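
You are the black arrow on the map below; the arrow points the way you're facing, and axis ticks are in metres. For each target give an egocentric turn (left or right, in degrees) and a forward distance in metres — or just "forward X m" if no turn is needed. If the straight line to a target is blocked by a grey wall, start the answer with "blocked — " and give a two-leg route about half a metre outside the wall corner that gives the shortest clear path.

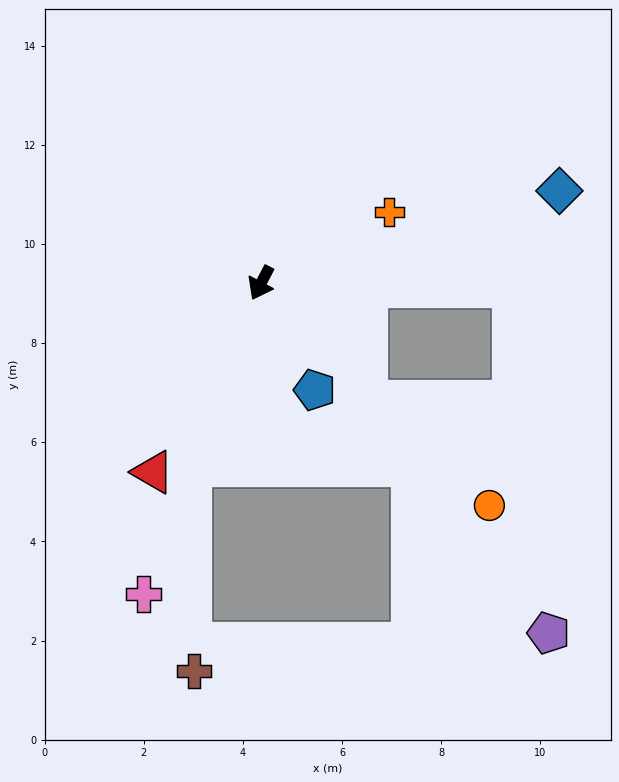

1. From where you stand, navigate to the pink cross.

turn left 7°, forward 6.7 m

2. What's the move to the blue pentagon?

turn left 54°, forward 2.4 m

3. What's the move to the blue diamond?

turn left 135°, forward 6.3 m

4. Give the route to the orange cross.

turn left 147°, forward 3.0 m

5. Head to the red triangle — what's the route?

turn right 2°, forward 4.4 m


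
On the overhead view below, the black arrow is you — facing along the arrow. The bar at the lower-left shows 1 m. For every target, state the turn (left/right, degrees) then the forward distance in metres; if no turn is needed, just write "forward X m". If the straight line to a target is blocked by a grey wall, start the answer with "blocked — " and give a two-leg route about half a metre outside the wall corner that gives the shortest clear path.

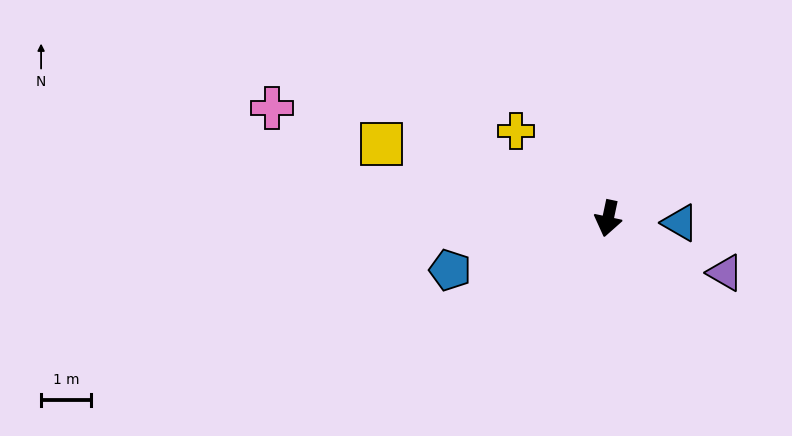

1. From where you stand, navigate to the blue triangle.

turn left 99°, forward 1.4 m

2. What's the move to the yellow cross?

turn right 121°, forward 2.5 m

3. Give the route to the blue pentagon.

turn right 60°, forward 3.3 m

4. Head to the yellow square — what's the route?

turn right 96°, forward 4.7 m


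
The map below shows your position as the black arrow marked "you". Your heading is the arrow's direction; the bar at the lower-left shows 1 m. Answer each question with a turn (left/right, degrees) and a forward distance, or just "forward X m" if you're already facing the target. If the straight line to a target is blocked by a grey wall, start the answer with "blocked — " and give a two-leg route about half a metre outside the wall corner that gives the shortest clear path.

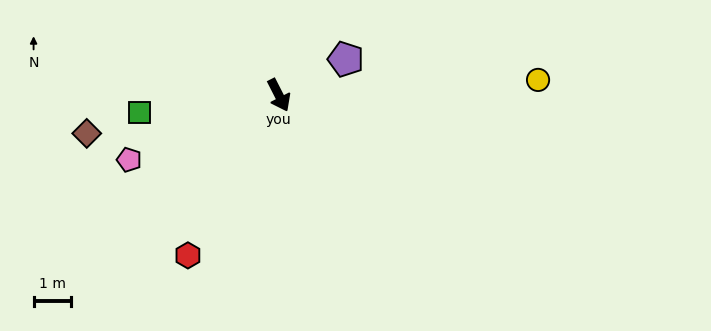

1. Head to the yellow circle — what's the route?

turn left 66°, forward 7.0 m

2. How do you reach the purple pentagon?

turn left 91°, forward 2.0 m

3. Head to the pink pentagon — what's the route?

turn right 94°, forward 4.4 m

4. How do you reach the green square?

turn right 110°, forward 3.8 m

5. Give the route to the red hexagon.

turn right 57°, forward 4.9 m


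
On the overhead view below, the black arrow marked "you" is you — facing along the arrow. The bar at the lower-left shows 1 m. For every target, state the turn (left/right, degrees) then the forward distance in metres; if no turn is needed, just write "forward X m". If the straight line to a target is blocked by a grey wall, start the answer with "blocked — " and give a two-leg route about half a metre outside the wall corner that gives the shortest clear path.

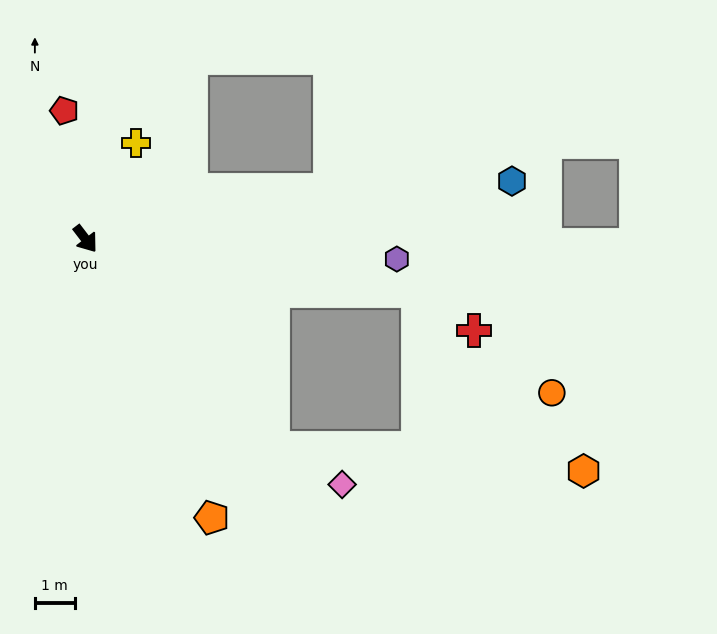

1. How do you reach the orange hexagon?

blocked — turn left 5°, forward 7.1 m, then turn left 43°, forward 7.8 m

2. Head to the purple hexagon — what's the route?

turn left 49°, forward 7.9 m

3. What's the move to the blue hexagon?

turn left 60°, forward 10.9 m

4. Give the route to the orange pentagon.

turn right 13°, forward 7.7 m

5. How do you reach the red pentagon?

turn left 152°, forward 3.3 m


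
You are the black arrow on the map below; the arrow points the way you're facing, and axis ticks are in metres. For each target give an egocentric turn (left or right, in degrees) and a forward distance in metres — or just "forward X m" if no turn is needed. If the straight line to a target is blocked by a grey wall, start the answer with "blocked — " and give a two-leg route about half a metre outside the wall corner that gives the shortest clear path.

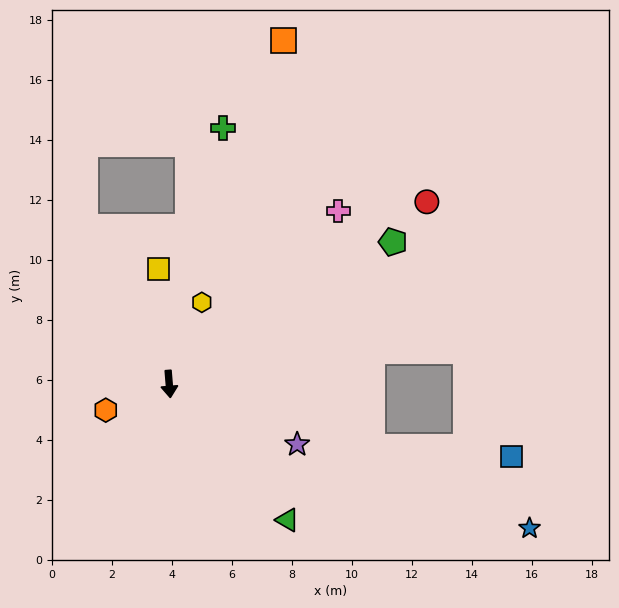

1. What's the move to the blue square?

blocked — turn left 68°, forward 7.1 m, then turn left 13°, forward 4.7 m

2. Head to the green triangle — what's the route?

turn left 36°, forward 6.0 m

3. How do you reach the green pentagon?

turn left 118°, forward 8.8 m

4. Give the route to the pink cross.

turn left 131°, forward 8.1 m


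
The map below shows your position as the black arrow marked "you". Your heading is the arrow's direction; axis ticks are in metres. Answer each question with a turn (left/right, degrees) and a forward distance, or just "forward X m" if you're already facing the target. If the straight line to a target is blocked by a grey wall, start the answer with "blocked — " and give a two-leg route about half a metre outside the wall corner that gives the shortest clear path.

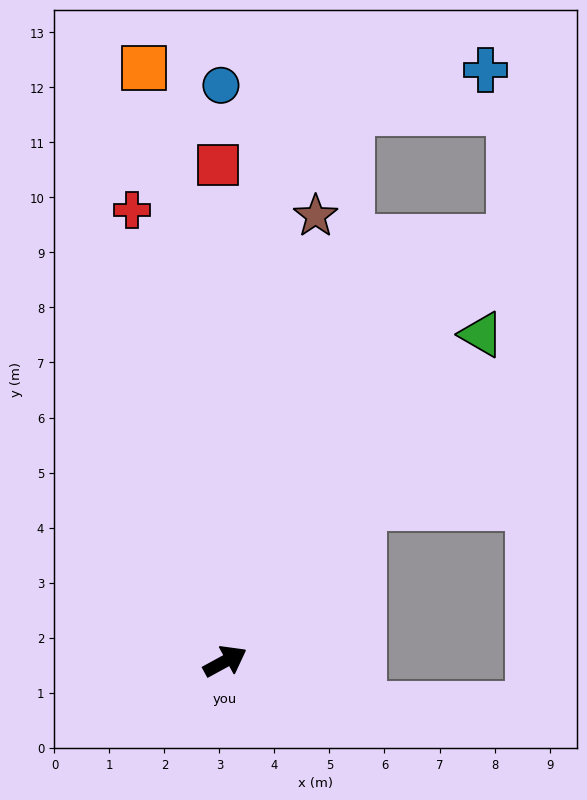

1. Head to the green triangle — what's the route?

turn left 23°, forward 7.6 m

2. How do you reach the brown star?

turn left 50°, forward 8.3 m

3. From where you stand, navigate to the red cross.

turn left 73°, forward 8.4 m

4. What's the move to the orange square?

turn left 69°, forward 10.9 m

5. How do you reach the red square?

turn left 62°, forward 9.0 m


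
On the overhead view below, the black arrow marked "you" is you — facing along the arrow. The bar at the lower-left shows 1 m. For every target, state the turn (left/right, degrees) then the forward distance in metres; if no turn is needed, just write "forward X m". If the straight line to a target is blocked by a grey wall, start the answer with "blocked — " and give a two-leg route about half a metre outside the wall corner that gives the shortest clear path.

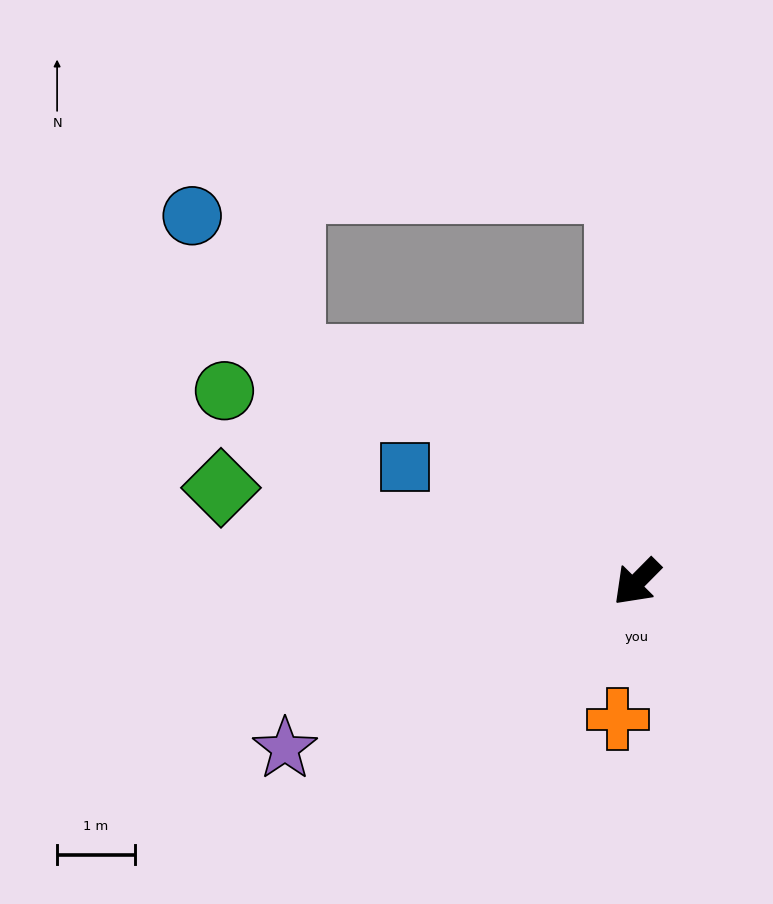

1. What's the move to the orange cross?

turn left 37°, forward 1.8 m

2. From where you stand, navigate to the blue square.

turn right 72°, forward 3.3 m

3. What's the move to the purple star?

turn right 20°, forward 5.0 m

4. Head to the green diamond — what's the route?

turn right 58°, forward 5.5 m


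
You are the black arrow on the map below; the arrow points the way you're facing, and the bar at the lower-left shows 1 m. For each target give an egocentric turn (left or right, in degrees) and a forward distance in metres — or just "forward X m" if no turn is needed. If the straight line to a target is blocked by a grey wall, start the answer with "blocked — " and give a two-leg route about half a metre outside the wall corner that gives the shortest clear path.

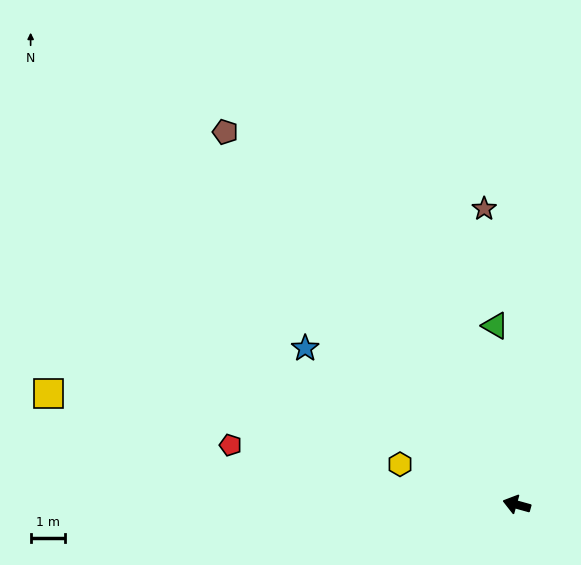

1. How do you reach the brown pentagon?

turn right 36°, forward 13.7 m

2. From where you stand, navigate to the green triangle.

turn right 68°, forward 5.2 m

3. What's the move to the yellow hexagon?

turn right 4°, forward 3.6 m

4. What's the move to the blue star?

turn right 21°, forward 7.6 m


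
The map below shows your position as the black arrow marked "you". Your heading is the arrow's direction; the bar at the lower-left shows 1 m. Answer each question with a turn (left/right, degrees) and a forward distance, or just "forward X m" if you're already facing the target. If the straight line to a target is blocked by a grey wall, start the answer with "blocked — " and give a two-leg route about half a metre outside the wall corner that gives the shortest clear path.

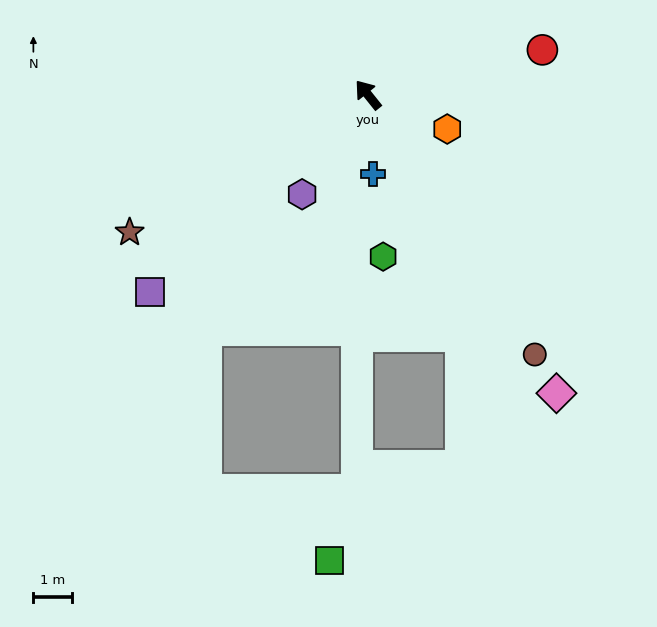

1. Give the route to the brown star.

turn left 81°, forward 7.2 m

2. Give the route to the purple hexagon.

turn left 108°, forward 3.1 m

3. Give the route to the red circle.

turn right 114°, forward 4.7 m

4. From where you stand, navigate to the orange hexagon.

turn right 152°, forward 2.3 m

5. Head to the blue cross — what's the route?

turn left 145°, forward 2.1 m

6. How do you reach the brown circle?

turn left 174°, forward 8.1 m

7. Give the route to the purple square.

turn left 93°, forward 7.7 m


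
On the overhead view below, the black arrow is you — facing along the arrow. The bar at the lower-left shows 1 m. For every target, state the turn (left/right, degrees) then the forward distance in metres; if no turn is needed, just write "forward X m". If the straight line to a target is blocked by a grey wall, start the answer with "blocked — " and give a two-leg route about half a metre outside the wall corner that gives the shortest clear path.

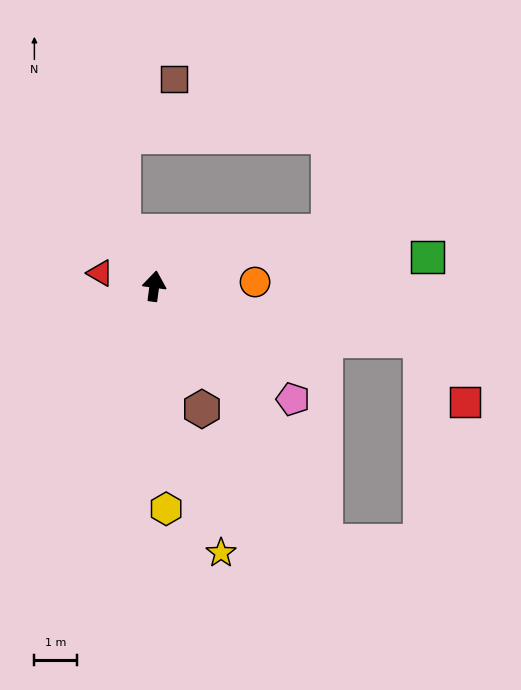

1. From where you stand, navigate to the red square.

blocked — turn right 94°, forward 6.4 m, then turn right 43°, forward 1.8 m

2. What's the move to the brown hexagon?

turn right 151°, forward 3.1 m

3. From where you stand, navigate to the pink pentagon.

turn right 122°, forward 4.2 m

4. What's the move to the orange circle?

turn right 80°, forward 2.4 m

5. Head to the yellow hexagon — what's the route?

turn right 169°, forward 5.3 m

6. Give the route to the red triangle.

turn left 84°, forward 1.3 m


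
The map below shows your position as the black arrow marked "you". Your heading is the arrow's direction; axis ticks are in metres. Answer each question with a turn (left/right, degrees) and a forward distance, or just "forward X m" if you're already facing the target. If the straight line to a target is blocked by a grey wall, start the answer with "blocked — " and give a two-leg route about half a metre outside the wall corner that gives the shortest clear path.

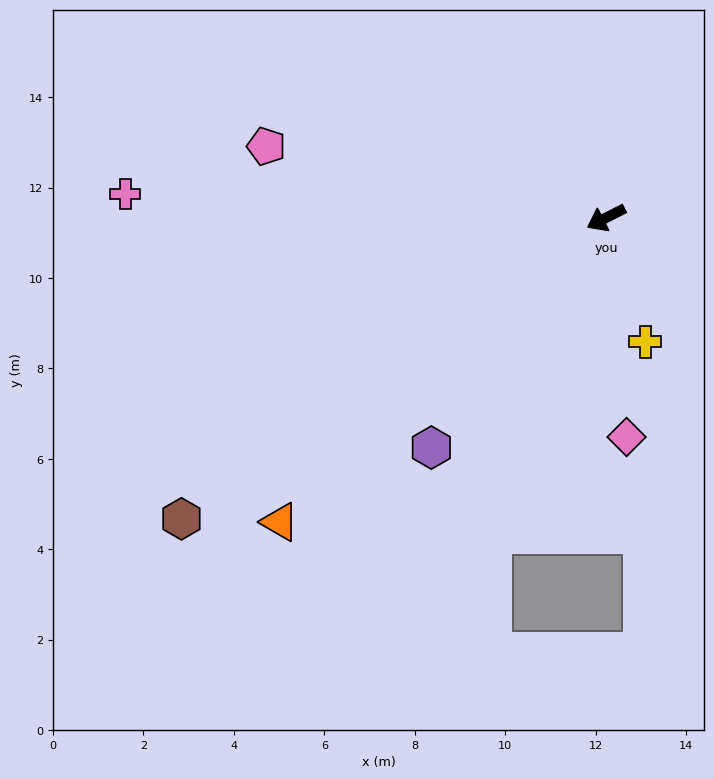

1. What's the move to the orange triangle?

turn left 16°, forward 9.9 m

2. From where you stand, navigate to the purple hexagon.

turn left 26°, forward 6.4 m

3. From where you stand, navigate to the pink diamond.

turn left 68°, forward 4.9 m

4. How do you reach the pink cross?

turn right 30°, forward 10.6 m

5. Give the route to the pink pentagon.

turn right 39°, forward 7.7 m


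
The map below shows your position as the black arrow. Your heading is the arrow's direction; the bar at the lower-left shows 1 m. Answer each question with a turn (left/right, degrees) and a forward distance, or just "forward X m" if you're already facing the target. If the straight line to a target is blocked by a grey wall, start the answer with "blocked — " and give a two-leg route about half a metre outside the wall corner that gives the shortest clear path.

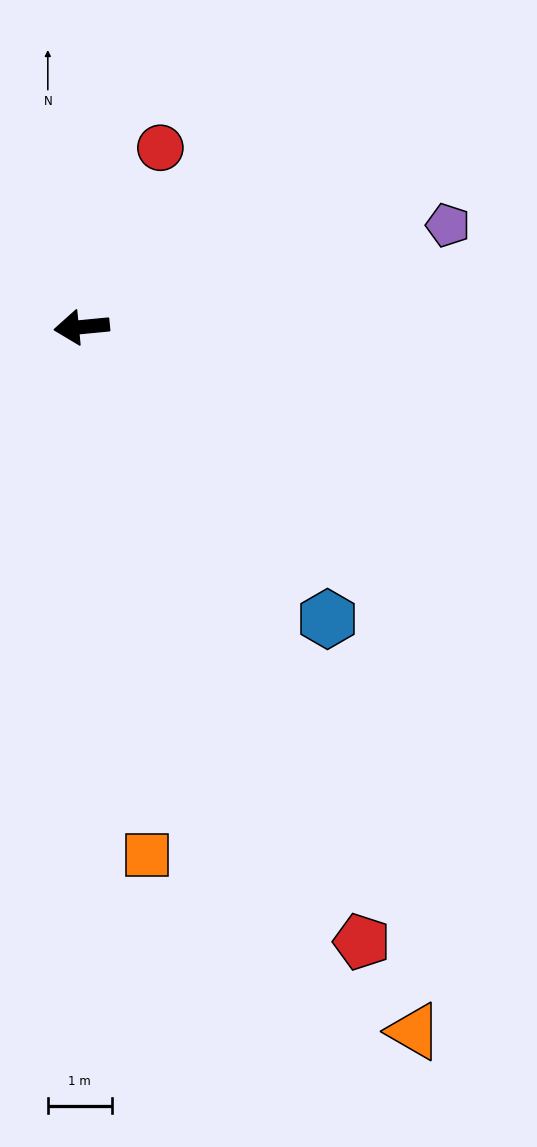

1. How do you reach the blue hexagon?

turn left 125°, forward 6.0 m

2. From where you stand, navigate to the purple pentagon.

turn right 170°, forward 5.9 m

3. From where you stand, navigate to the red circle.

turn right 119°, forward 3.1 m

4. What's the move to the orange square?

turn left 92°, forward 8.3 m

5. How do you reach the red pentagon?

turn left 109°, forward 10.5 m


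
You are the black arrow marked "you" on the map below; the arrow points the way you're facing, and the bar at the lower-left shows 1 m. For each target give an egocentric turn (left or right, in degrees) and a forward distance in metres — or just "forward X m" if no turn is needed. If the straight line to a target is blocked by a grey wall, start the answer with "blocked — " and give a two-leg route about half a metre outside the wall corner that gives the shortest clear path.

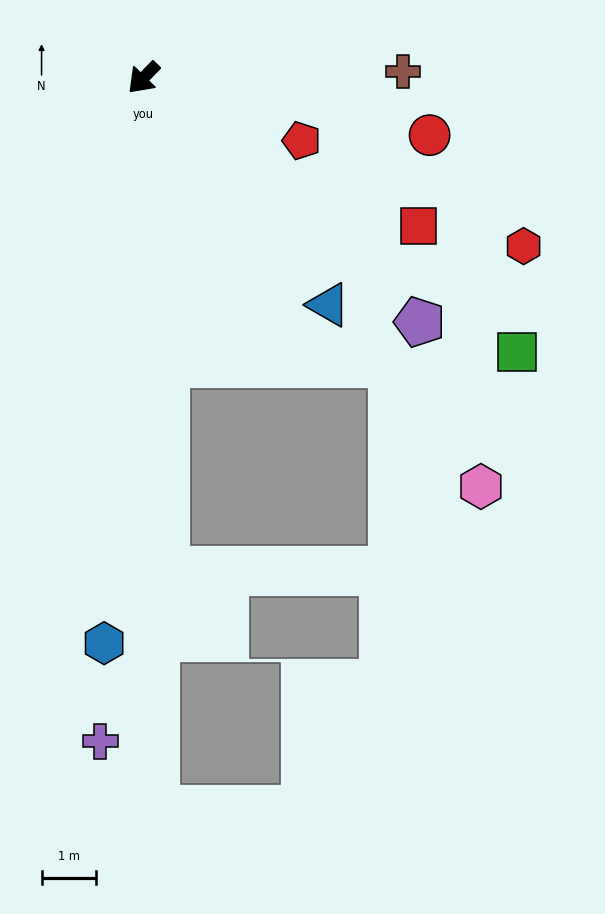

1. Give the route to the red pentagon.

turn left 113°, forward 3.2 m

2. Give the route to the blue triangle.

turn left 83°, forward 5.4 m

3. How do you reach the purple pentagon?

turn left 93°, forward 6.8 m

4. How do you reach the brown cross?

turn left 136°, forward 4.8 m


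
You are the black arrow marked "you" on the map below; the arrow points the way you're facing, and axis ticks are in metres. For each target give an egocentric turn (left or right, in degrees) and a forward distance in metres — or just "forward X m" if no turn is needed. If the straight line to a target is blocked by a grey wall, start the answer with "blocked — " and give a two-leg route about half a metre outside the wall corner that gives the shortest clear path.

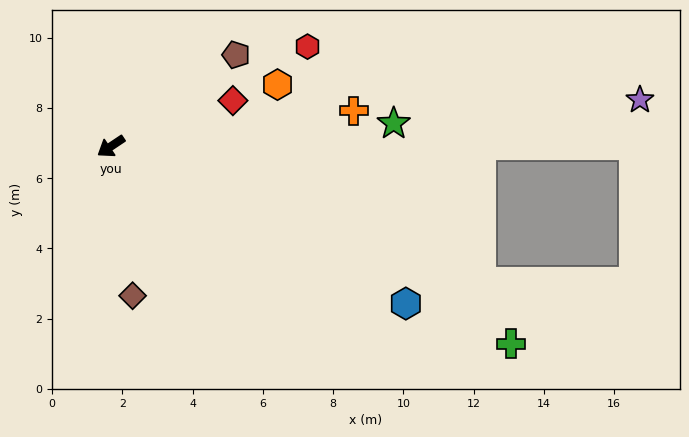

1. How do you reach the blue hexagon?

turn left 118°, forward 9.5 m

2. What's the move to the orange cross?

turn left 155°, forward 7.0 m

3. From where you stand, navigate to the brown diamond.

turn left 64°, forward 4.3 m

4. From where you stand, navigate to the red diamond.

turn left 167°, forward 3.7 m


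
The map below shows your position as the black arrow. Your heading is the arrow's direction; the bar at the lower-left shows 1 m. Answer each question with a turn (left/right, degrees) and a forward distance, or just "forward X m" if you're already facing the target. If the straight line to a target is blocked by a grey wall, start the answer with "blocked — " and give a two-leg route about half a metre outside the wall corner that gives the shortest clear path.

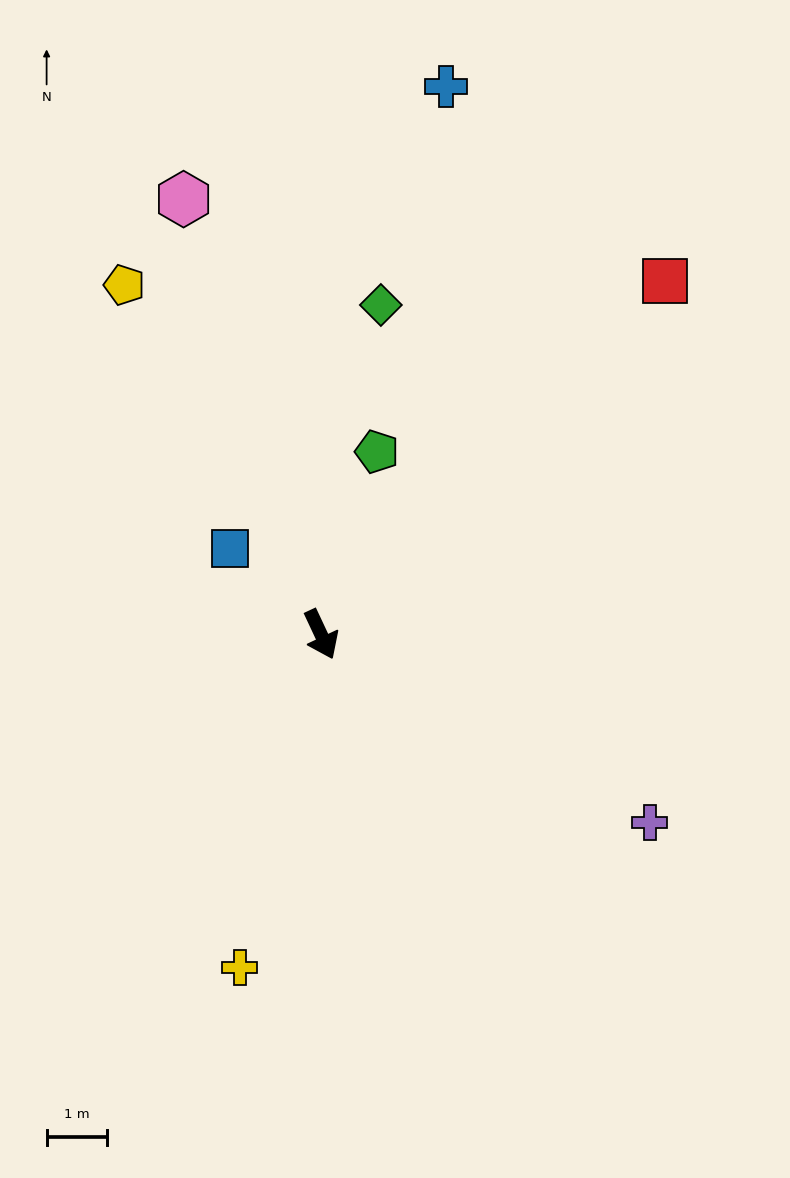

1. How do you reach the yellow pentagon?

turn right 176°, forward 6.7 m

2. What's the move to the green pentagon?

turn left 138°, forward 3.2 m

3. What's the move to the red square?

turn left 111°, forward 8.2 m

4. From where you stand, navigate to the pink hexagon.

turn left 172°, forward 7.6 m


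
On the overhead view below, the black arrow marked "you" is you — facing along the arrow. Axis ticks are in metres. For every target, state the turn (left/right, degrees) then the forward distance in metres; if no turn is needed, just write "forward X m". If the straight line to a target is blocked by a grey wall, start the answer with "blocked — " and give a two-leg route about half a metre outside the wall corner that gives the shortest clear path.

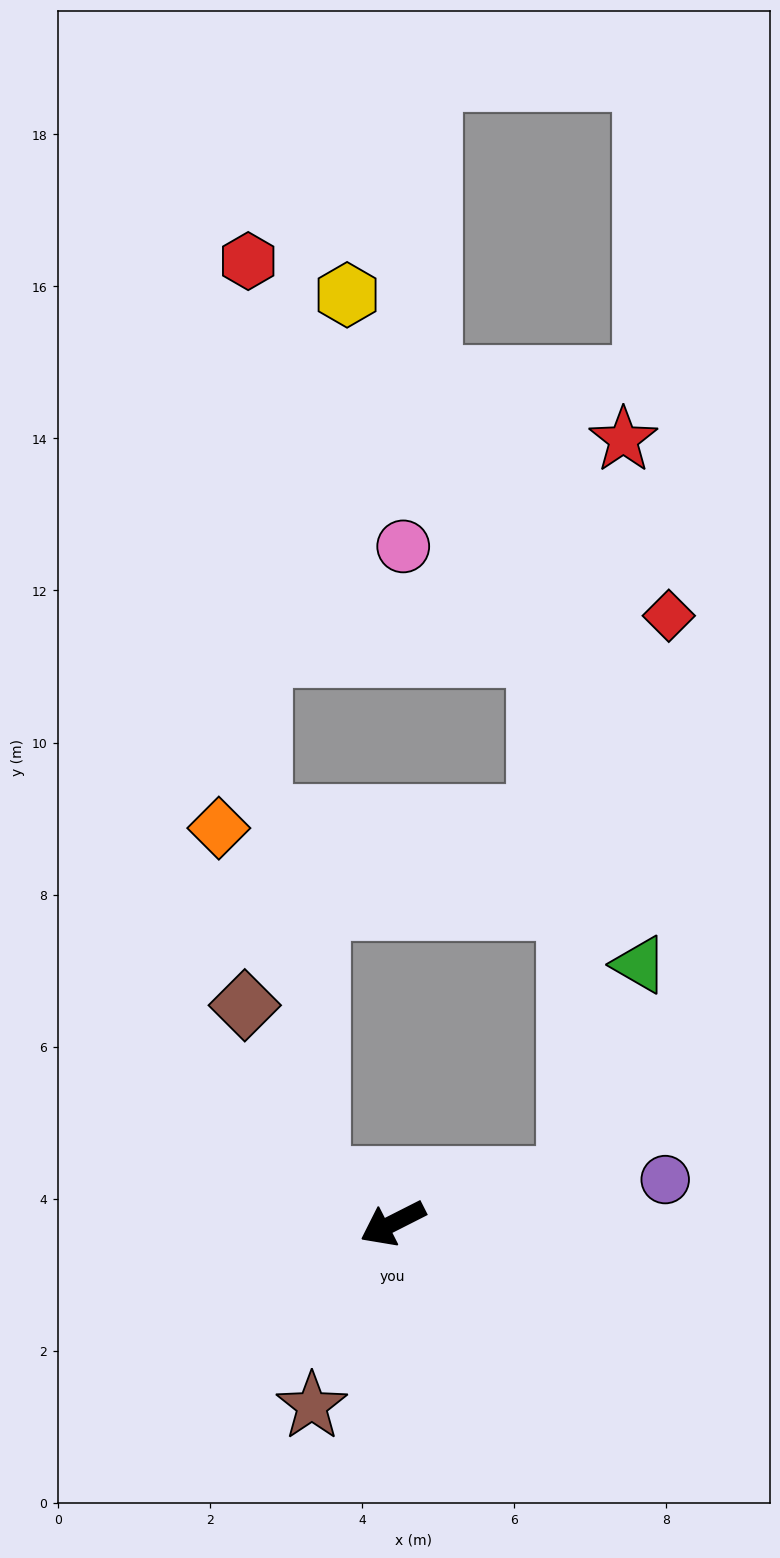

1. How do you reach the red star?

blocked — turn left 167°, forward 2.4 m, then turn left 72°, forward 9.7 m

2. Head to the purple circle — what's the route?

turn left 162°, forward 3.6 m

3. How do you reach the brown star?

turn left 39°, forward 2.6 m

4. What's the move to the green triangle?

blocked — turn left 167°, forward 2.4 m, then turn left 58°, forward 3.0 m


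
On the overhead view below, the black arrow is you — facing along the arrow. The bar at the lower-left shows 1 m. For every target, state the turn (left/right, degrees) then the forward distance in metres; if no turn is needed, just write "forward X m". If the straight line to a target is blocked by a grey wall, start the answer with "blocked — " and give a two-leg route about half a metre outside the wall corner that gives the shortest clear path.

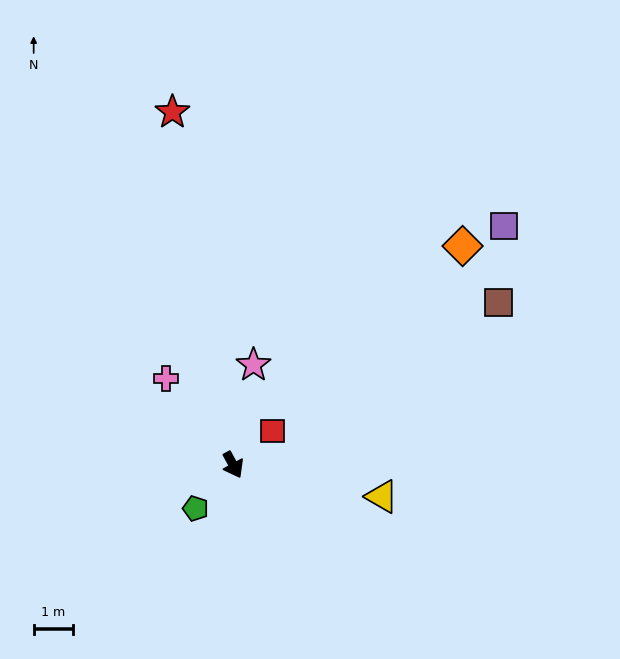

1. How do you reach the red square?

turn left 102°, forward 1.3 m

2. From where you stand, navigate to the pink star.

turn left 140°, forward 2.6 m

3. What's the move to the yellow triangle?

turn left 50°, forward 3.9 m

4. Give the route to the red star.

turn left 161°, forward 9.1 m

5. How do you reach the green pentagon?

turn right 69°, forward 1.5 m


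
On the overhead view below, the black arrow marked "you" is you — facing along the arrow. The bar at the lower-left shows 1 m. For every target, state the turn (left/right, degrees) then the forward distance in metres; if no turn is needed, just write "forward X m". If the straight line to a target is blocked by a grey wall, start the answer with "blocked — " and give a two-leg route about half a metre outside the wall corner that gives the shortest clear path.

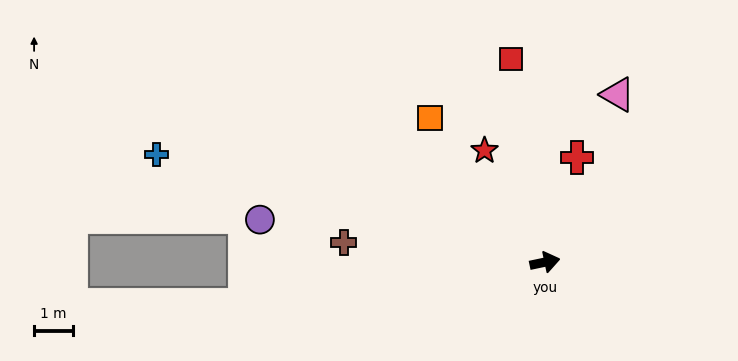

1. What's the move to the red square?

turn left 88°, forward 5.3 m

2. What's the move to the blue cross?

turn left 153°, forward 10.5 m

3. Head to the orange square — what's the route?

turn left 117°, forward 4.8 m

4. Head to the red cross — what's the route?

turn left 61°, forward 2.8 m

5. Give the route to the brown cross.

turn left 163°, forward 5.2 m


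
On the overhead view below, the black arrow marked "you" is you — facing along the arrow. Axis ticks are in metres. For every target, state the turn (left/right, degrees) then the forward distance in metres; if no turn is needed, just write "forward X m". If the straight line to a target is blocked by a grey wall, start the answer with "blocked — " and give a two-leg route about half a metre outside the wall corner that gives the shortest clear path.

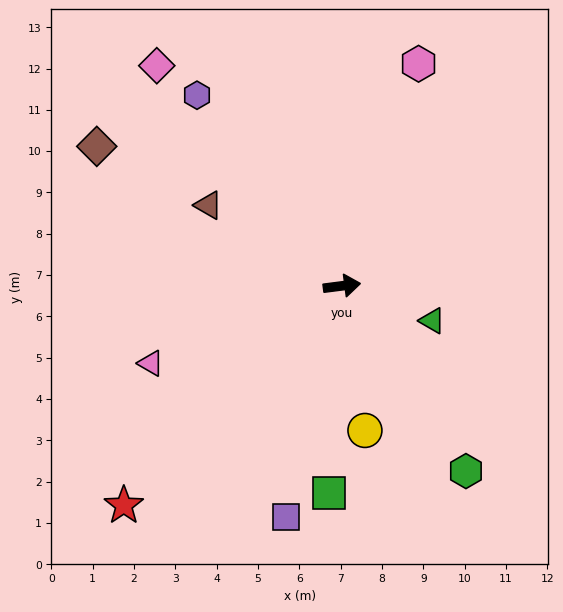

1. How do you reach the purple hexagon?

turn left 120°, forward 5.8 m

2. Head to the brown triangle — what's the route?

turn left 142°, forward 3.8 m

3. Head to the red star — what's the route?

turn right 142°, forward 7.5 m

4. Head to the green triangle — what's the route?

turn right 28°, forward 2.3 m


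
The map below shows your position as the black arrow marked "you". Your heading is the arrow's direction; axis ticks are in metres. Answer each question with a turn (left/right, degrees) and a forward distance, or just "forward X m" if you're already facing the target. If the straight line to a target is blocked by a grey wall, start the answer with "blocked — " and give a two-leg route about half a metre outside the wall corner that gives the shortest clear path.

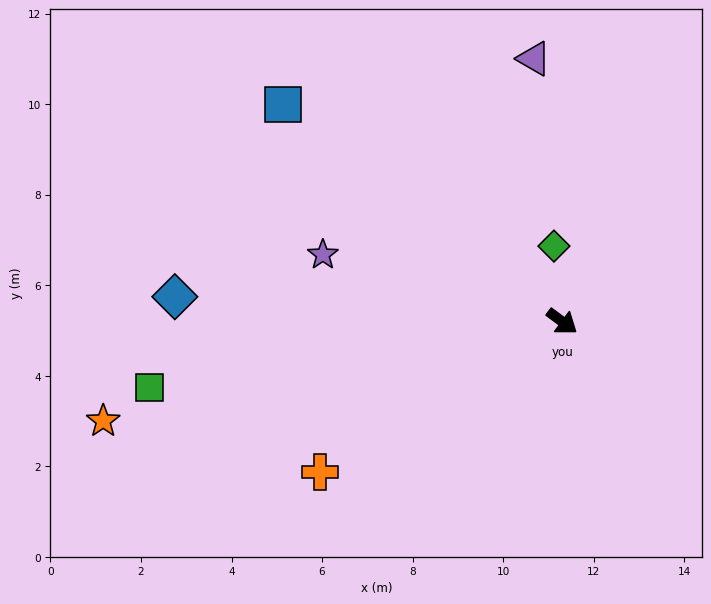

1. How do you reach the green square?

turn right 134°, forward 9.2 m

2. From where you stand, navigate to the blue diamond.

turn right 147°, forward 8.6 m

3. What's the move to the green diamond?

turn left 133°, forward 1.7 m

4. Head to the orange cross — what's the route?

turn right 112°, forward 6.3 m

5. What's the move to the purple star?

turn right 159°, forward 5.5 m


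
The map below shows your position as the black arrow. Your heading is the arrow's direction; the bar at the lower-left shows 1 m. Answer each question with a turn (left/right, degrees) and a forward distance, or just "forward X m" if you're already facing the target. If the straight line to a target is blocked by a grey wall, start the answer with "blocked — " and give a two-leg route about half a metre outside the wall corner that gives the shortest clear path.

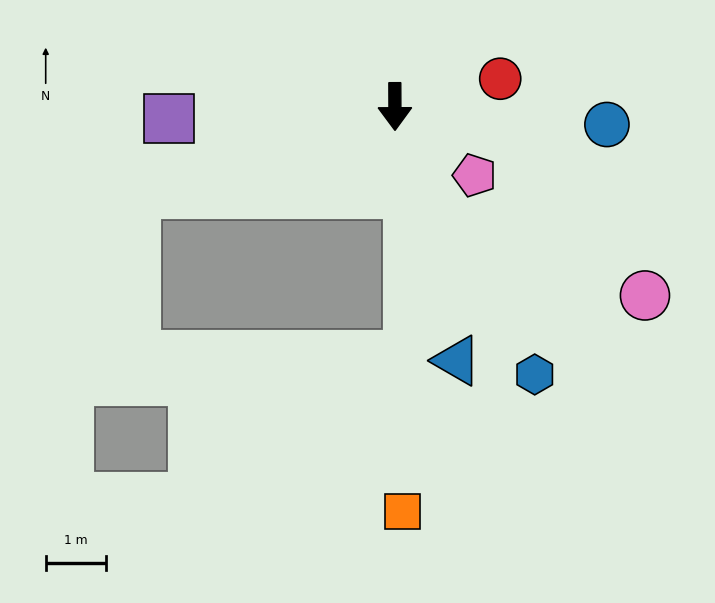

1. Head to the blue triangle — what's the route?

turn left 13°, forward 4.4 m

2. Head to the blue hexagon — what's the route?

turn left 27°, forward 5.0 m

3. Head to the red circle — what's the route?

turn left 105°, forward 1.8 m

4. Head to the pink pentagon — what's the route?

turn left 49°, forward 1.8 m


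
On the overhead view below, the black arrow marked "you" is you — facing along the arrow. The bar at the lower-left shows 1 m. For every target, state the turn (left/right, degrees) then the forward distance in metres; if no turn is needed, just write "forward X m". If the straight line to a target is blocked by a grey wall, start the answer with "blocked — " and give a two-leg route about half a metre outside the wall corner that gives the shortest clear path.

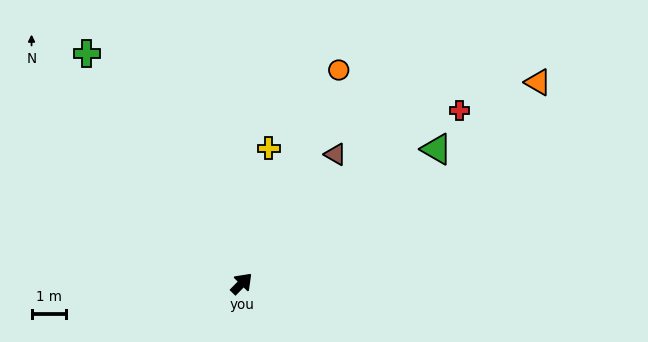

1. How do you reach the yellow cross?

turn left 33°, forward 4.0 m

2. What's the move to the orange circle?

turn left 20°, forward 6.8 m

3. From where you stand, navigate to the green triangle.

turn right 11°, forward 6.9 m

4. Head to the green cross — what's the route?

turn left 78°, forward 8.0 m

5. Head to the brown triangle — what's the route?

turn left 8°, forward 4.6 m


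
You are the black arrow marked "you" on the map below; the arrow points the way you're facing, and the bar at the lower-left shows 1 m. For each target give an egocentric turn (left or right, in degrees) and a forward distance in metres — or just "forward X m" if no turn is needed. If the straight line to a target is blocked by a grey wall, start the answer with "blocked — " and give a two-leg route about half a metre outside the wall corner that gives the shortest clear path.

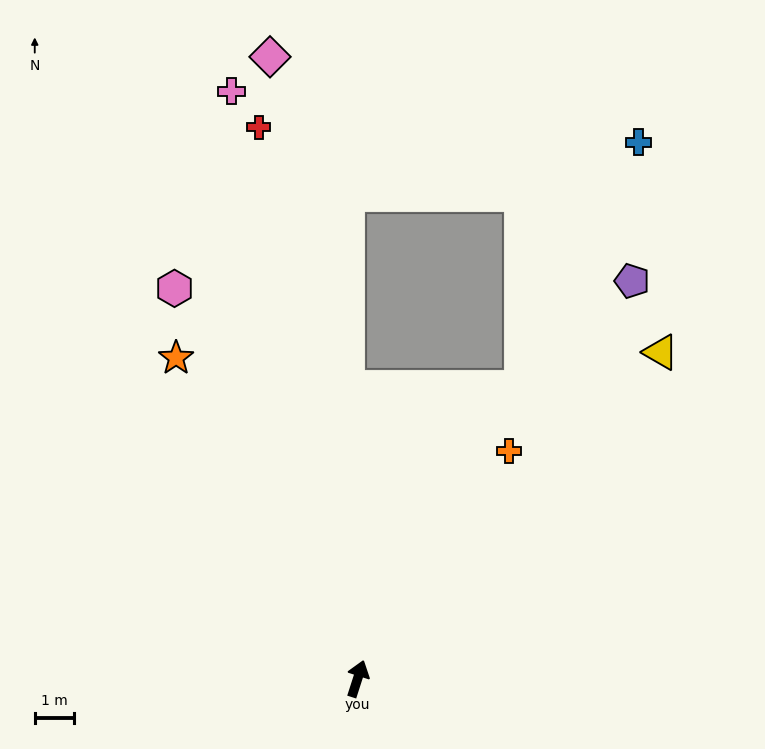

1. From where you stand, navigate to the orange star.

turn left 47°, forward 9.3 m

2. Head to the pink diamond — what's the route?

turn left 26°, forward 15.9 m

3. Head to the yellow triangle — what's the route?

turn right 25°, forward 11.3 m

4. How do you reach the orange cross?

turn right 16°, forward 6.9 m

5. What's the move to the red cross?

turn left 28°, forward 14.2 m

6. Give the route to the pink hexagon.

turn left 43°, forward 10.9 m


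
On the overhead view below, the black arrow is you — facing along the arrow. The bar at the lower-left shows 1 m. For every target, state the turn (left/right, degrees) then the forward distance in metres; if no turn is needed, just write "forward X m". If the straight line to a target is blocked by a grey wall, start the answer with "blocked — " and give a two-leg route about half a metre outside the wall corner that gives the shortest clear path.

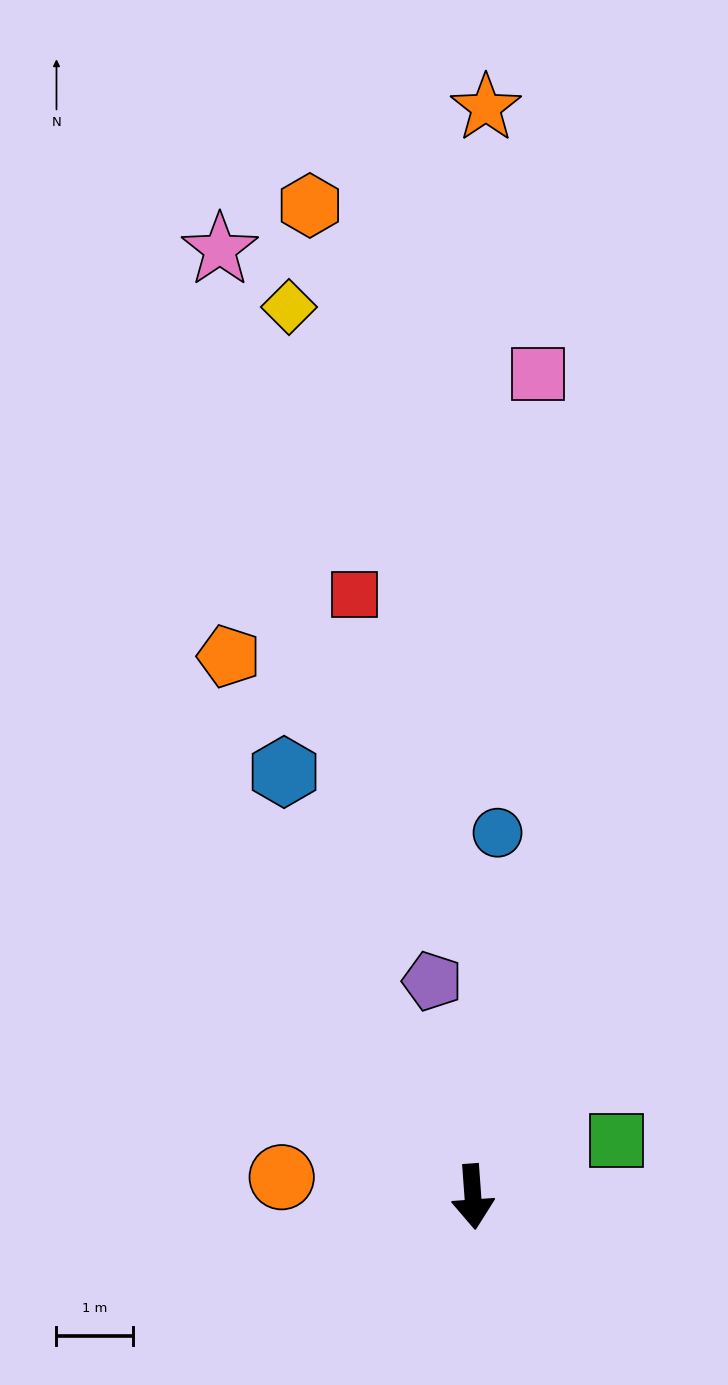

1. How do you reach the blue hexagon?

turn right 160°, forward 6.1 m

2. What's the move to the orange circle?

turn right 100°, forward 2.5 m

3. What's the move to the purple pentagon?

turn right 173°, forward 2.9 m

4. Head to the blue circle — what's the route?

turn left 172°, forward 4.8 m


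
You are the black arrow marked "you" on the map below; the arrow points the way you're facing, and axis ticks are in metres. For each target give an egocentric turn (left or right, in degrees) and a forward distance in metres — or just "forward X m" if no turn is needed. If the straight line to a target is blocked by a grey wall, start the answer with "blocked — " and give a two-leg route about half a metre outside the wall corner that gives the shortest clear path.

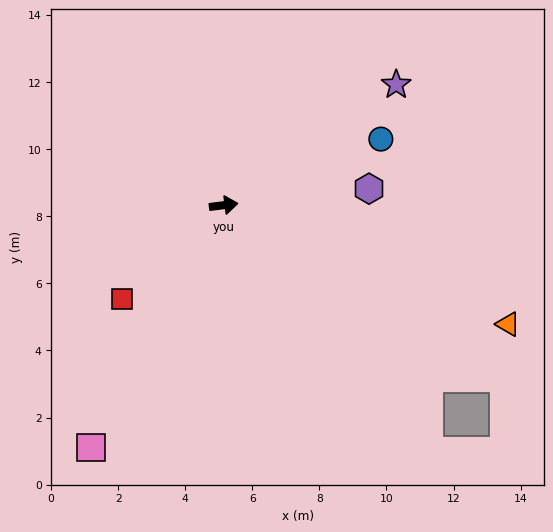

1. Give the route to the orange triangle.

turn right 30°, forward 9.2 m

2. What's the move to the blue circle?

turn left 16°, forward 5.1 m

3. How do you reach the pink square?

turn right 126°, forward 8.2 m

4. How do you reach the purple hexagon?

forward 4.4 m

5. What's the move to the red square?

turn right 145°, forward 4.1 m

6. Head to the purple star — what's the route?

turn left 28°, forward 6.3 m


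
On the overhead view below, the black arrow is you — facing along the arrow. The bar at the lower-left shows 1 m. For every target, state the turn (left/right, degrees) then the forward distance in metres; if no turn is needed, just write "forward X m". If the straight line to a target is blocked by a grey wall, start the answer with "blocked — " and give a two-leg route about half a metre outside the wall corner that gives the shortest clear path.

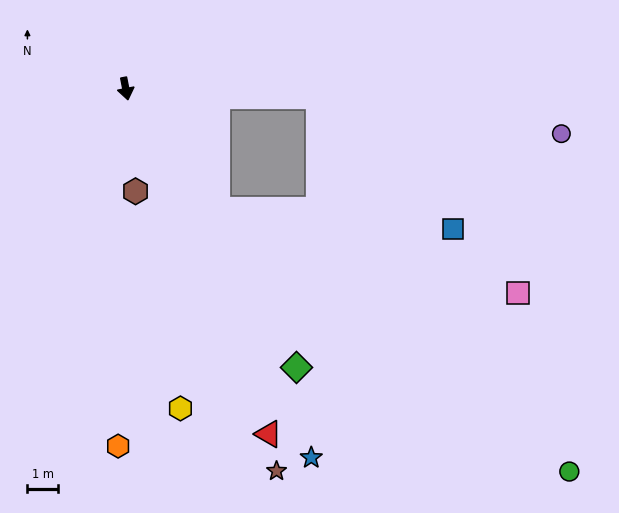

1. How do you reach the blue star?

turn left 16°, forward 13.6 m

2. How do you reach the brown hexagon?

turn right 6°, forward 3.4 m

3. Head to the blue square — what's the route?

blocked — turn left 77°, forward 6.3 m, then turn right 42°, forward 6.2 m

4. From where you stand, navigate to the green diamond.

turn left 21°, forward 10.8 m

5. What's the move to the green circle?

blocked — turn left 26°, forward 5.0 m, then turn left 16°, forward 14.5 m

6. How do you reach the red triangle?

turn left 11°, forward 12.3 m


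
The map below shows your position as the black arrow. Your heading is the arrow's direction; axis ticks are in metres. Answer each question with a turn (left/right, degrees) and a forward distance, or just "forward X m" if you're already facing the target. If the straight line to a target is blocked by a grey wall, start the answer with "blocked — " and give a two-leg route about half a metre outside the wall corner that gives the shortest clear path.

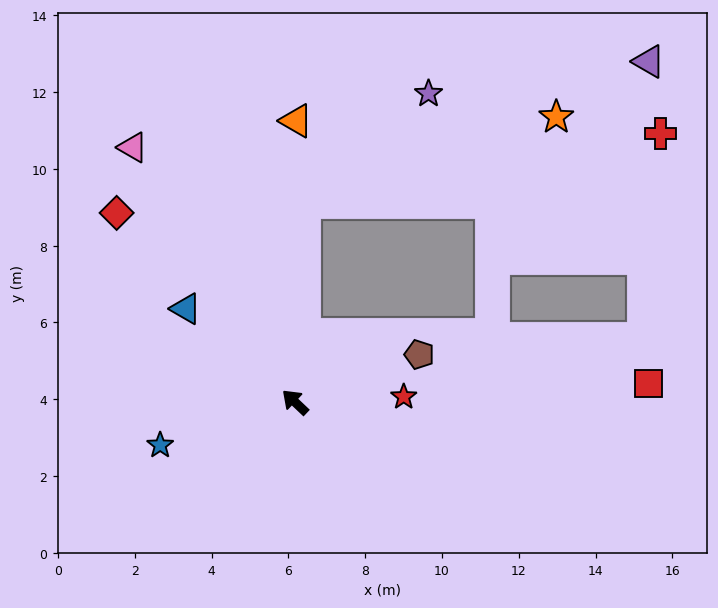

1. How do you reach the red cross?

blocked — turn right 49°, forward 5.2 m, then turn right 76°, forward 9.4 m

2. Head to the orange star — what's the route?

blocked — turn right 49°, forward 5.2 m, then turn right 69°, forward 6.9 m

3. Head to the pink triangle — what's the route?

turn right 14°, forward 7.9 m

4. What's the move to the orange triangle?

turn right 47°, forward 7.3 m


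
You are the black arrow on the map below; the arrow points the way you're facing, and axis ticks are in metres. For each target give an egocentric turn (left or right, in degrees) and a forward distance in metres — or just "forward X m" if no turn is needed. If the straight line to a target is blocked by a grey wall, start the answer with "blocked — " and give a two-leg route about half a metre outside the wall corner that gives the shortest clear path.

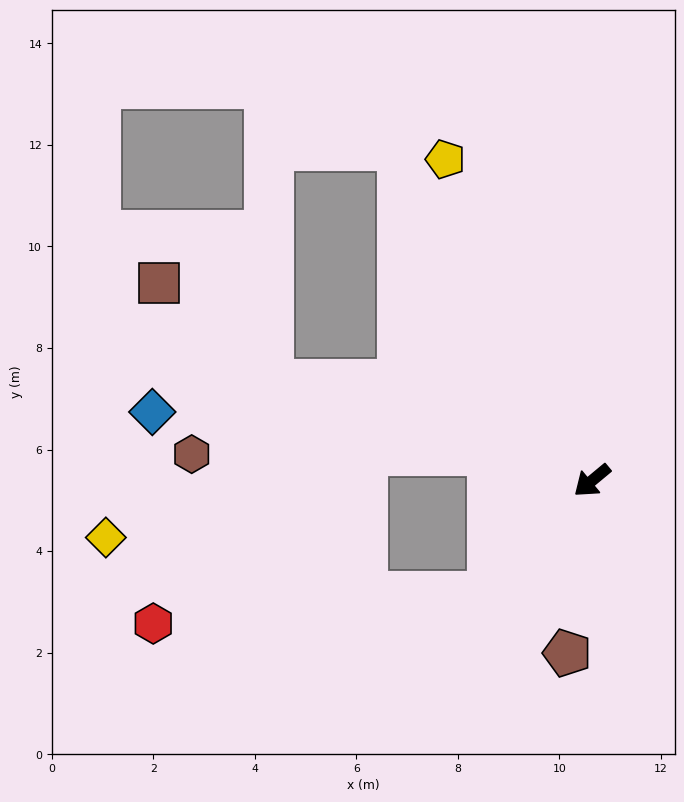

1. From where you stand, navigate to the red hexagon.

blocked — turn left 8°, forward 3.0 m, then turn right 43°, forward 6.6 m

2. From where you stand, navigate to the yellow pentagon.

turn right 105°, forward 7.0 m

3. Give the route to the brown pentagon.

turn left 42°, forward 3.4 m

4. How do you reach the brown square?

blocked — turn right 57°, forward 6.6 m, then turn right 23°, forward 2.9 m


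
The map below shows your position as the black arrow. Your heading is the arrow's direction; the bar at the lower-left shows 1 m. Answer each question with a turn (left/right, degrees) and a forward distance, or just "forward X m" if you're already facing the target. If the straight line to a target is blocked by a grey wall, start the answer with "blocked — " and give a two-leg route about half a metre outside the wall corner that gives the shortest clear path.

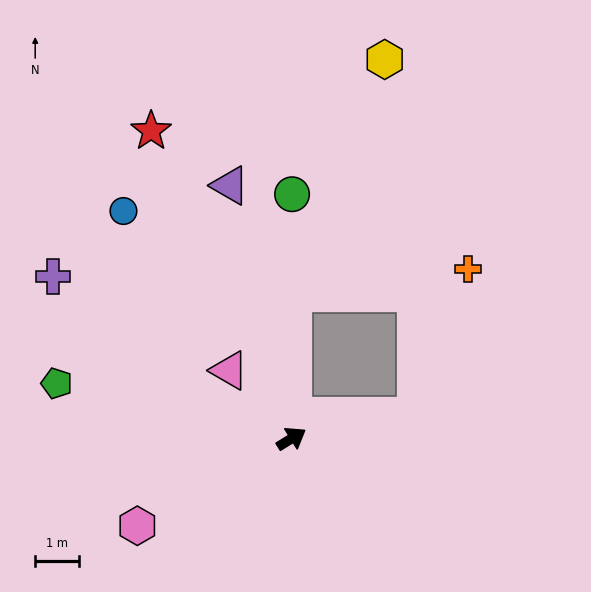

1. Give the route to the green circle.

turn left 58°, forward 5.6 m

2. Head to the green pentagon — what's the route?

turn left 135°, forward 5.6 m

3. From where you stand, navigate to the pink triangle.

turn left 101°, forward 2.1 m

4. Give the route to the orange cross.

blocked — turn right 21°, forward 2.9 m, then turn left 59°, forward 3.6 m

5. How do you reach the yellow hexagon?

blocked — turn left 57°, forward 3.3 m, then turn right 20°, forward 5.8 m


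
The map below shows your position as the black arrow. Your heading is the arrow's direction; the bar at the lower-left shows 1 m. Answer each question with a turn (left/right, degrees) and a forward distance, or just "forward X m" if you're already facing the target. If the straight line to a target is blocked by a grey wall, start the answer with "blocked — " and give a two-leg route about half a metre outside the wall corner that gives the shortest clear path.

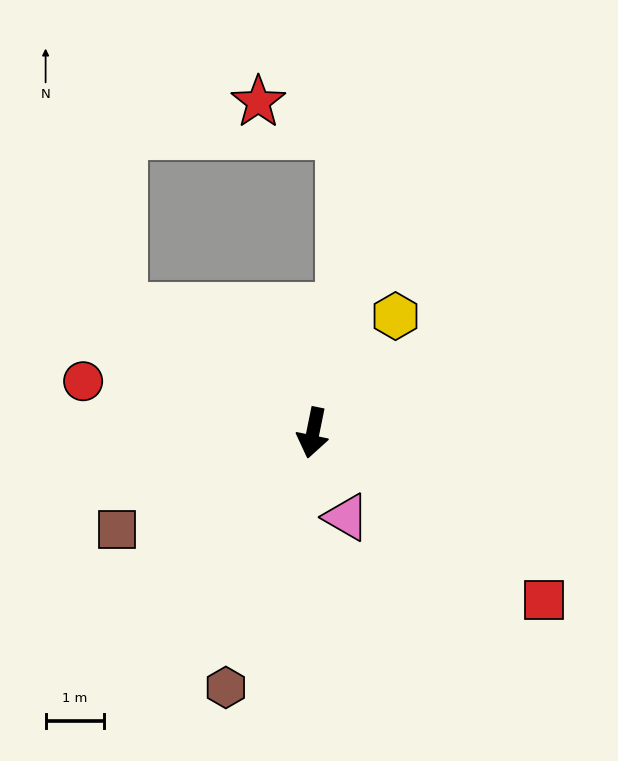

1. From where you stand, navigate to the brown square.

turn right 52°, forward 3.7 m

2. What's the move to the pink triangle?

turn left 33°, forward 1.5 m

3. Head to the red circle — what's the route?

turn right 91°, forward 4.0 m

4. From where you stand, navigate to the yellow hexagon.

turn left 156°, forward 2.4 m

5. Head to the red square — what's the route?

turn left 66°, forward 4.9 m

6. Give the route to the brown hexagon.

turn right 7°, forward 4.6 m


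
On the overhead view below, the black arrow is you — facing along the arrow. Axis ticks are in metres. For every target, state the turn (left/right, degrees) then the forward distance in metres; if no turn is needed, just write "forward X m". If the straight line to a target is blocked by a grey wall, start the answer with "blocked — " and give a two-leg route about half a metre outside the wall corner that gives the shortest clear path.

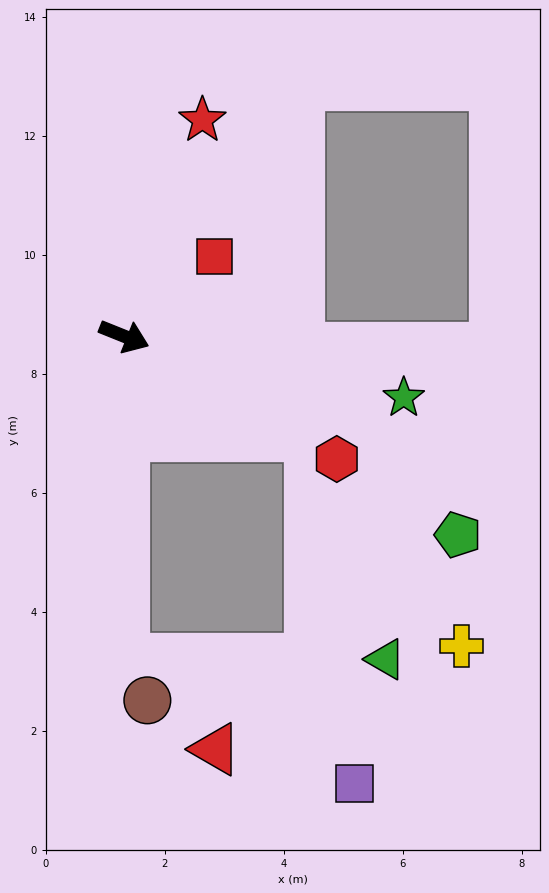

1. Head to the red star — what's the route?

turn left 92°, forward 3.9 m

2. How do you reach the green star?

turn left 9°, forward 4.8 m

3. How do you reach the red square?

turn left 63°, forward 2.0 m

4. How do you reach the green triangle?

blocked — turn right 68°, forward 5.4 m, then turn left 90°, forward 4.4 m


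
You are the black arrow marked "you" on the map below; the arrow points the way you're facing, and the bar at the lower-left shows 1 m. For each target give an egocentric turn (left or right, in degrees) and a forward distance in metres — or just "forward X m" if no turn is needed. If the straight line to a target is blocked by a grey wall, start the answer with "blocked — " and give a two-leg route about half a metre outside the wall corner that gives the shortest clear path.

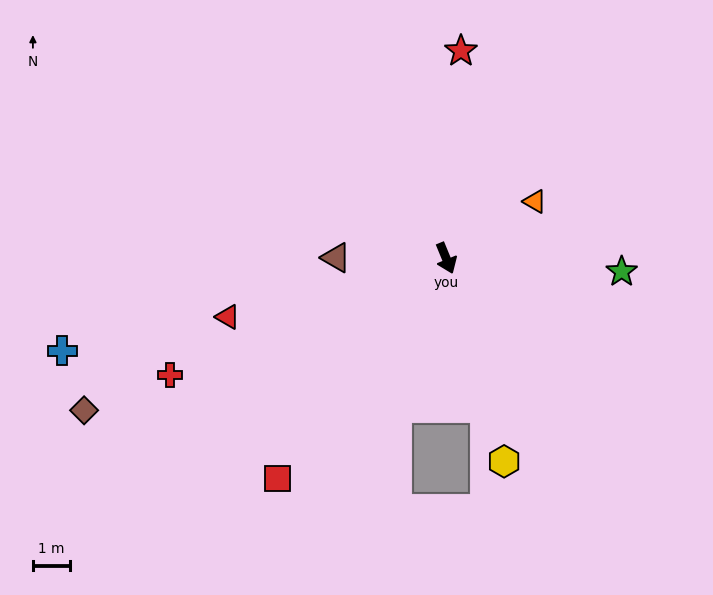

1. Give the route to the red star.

turn left 154°, forward 5.7 m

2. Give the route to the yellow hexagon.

turn right 6°, forward 5.8 m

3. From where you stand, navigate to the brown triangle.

turn right 113°, forward 3.0 m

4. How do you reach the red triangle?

turn right 97°, forward 6.2 m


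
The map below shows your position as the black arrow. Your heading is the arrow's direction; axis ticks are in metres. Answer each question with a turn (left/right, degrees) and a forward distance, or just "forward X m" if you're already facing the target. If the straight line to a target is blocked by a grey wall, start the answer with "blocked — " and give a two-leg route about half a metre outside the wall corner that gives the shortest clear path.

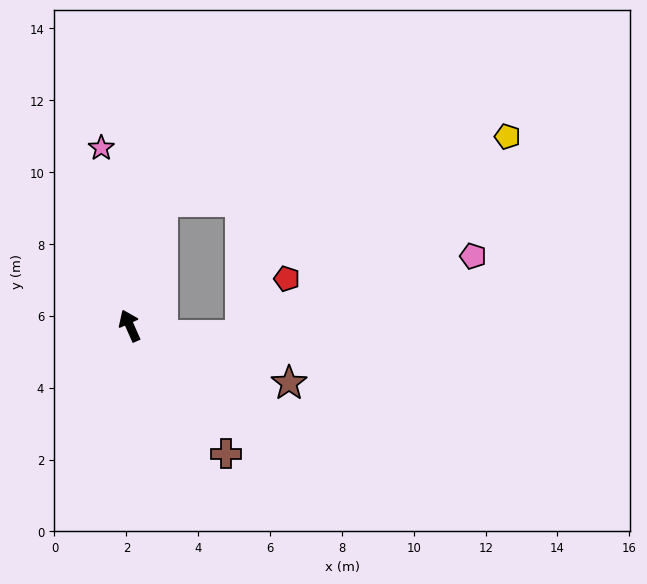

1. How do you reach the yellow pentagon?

blocked — turn right 39°, forward 3.6 m, then turn right 64°, forward 9.8 m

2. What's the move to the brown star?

turn right 134°, forward 4.7 m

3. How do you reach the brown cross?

turn right 167°, forward 4.5 m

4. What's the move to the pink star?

turn right 15°, forward 5.0 m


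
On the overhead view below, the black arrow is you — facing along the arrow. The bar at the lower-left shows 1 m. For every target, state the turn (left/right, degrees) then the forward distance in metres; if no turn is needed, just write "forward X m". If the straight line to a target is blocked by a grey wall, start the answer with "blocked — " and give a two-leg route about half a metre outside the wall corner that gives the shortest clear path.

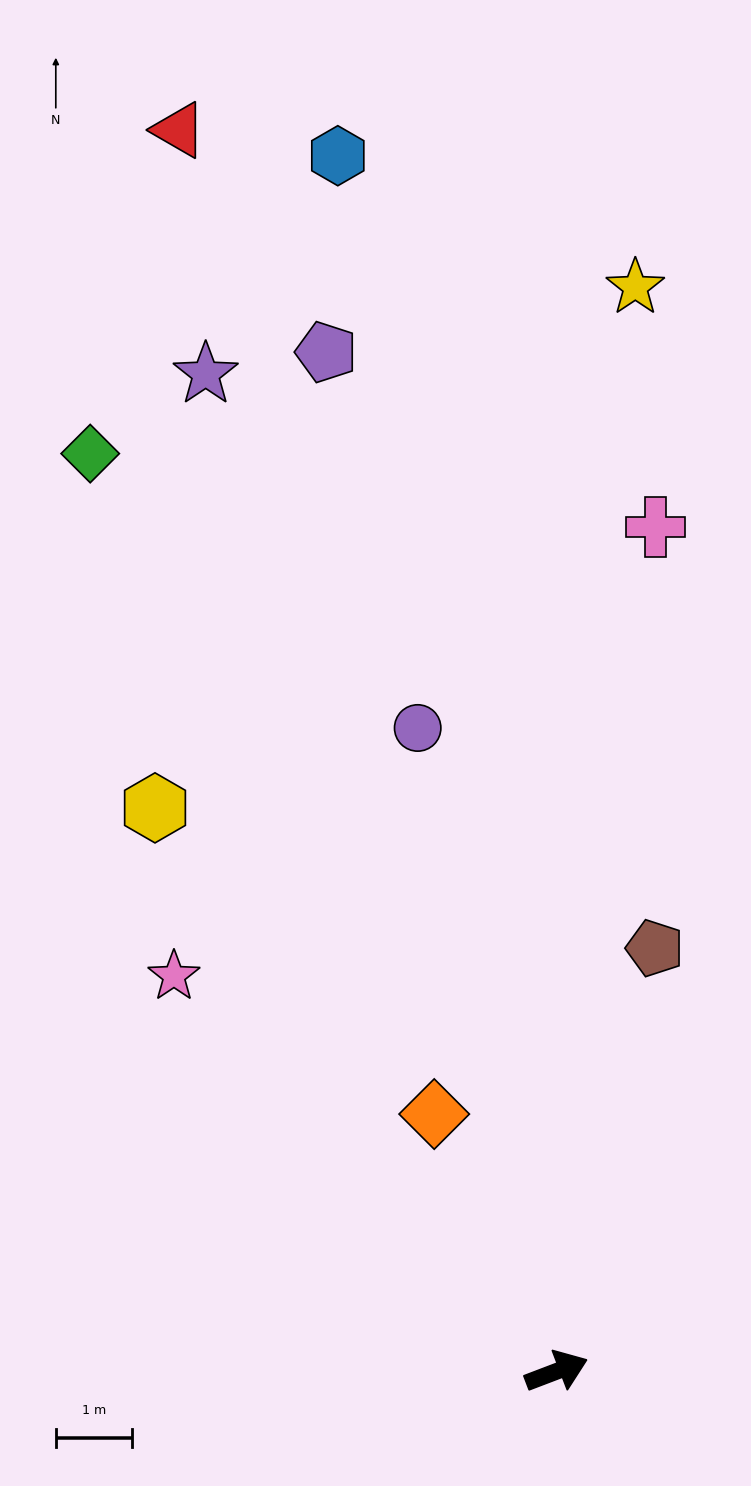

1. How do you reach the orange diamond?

turn left 95°, forward 3.7 m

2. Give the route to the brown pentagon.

turn left 56°, forward 5.7 m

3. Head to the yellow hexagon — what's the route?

turn left 105°, forward 9.1 m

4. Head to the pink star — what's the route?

turn left 113°, forward 7.2 m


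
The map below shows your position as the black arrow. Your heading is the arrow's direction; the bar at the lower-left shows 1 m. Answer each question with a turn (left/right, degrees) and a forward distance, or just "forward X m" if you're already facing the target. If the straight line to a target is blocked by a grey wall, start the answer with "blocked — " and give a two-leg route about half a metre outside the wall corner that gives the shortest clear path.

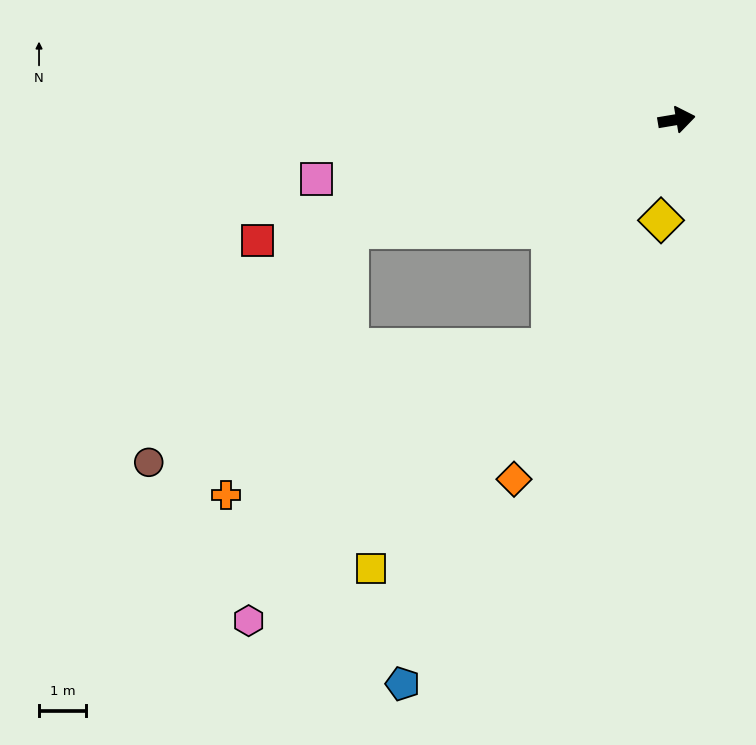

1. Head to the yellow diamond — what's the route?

turn right 108°, forward 2.1 m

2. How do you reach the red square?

turn right 173°, forward 9.2 m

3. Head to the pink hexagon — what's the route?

blocked — turn right 128°, forward 5.5 m, then turn right 20°, forward 8.6 m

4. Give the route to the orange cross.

blocked — turn right 128°, forward 5.5 m, then turn right 37°, forward 7.5 m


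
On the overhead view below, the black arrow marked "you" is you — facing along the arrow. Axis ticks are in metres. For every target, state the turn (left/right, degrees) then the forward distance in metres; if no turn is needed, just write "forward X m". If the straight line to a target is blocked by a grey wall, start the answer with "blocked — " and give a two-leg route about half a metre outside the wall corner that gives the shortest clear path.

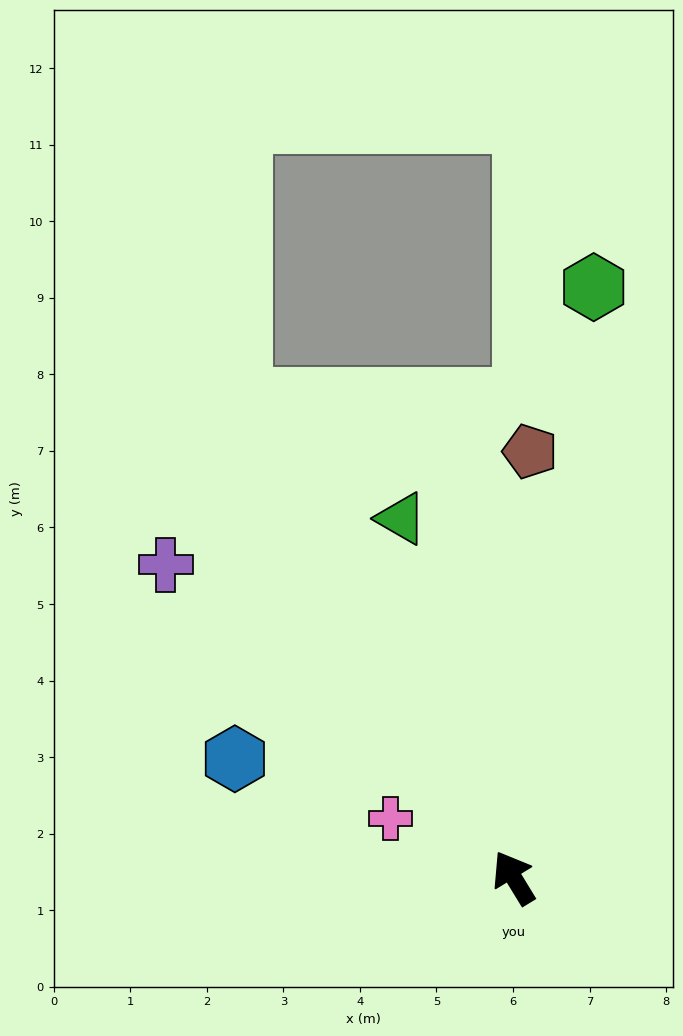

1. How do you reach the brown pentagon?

turn right 34°, forward 5.6 m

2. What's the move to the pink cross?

turn left 33°, forward 1.8 m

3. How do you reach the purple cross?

turn left 17°, forward 6.1 m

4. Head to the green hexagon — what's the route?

turn right 39°, forward 7.8 m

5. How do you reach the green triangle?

turn right 14°, forward 4.9 m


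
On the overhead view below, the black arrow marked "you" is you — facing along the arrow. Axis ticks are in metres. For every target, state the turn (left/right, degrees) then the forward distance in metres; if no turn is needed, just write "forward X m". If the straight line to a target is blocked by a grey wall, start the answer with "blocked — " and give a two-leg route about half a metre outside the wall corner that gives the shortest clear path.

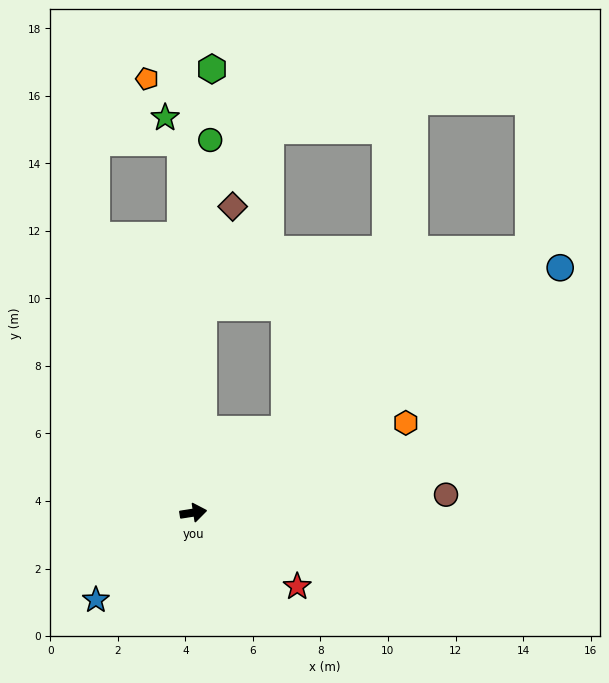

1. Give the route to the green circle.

turn left 79°, forward 11.0 m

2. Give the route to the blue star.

turn right 147°, forward 3.9 m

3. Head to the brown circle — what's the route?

turn right 5°, forward 7.5 m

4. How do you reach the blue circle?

turn left 25°, forward 13.1 m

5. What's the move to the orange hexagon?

turn left 14°, forward 6.8 m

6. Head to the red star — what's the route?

turn right 44°, forward 3.8 m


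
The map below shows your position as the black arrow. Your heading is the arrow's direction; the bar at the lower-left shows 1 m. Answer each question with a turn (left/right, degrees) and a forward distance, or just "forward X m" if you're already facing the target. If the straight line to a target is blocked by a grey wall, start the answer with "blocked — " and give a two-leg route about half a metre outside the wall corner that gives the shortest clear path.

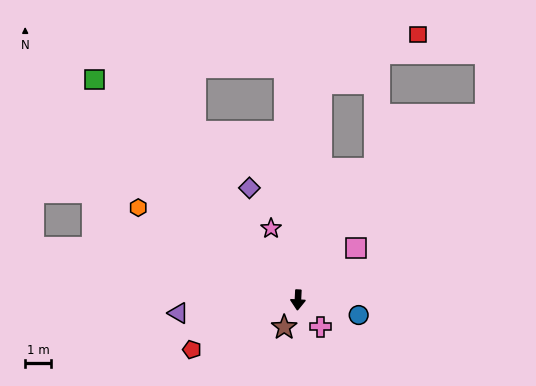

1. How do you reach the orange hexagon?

turn right 117°, forward 7.0 m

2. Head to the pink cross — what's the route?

turn left 43°, forward 1.3 m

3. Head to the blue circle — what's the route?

turn left 79°, forward 2.4 m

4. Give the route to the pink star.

turn right 157°, forward 2.9 m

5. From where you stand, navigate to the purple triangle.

turn right 81°, forward 4.6 m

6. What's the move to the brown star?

turn right 24°, forward 1.2 m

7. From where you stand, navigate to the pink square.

turn left 134°, forward 3.0 m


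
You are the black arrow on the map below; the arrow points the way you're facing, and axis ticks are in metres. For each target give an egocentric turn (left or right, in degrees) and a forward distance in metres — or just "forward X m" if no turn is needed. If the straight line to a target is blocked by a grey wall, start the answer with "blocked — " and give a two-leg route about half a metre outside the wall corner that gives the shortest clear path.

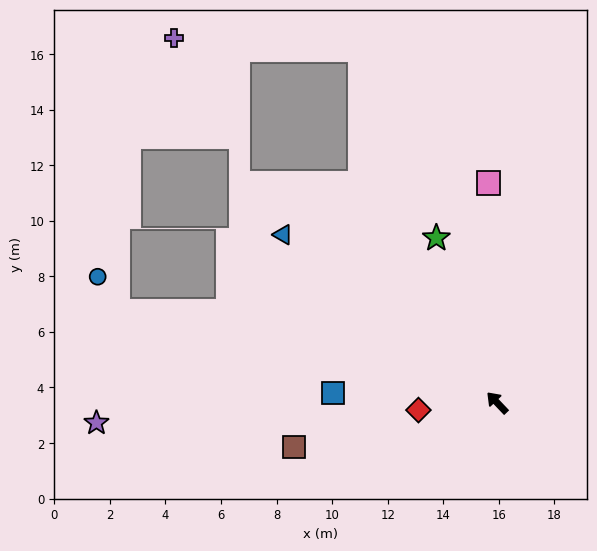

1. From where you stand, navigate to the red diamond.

turn left 52°, forward 2.8 m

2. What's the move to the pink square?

turn right 41°, forward 7.9 m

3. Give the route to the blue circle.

blocked — turn left 33°, forward 14.0 m, then turn right 45°, forward 1.4 m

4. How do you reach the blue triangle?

turn left 8°, forward 9.8 m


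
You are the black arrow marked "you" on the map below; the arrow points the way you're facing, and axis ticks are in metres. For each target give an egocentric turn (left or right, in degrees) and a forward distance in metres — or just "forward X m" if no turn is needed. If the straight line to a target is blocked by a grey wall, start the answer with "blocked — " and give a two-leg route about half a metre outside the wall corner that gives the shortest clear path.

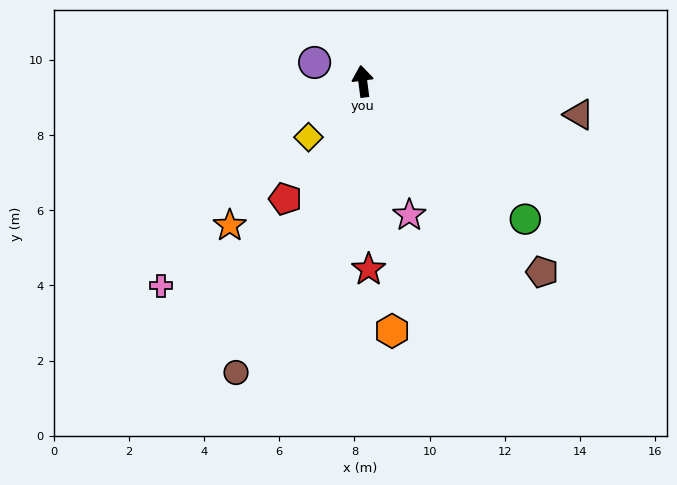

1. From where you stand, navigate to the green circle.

turn right 138°, forward 5.7 m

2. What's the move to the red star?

turn left 174°, forward 5.0 m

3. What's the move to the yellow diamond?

turn left 128°, forward 2.1 m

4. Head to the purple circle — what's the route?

turn left 61°, forward 1.4 m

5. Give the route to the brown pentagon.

turn right 144°, forward 7.0 m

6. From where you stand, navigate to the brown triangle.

turn right 106°, forward 5.8 m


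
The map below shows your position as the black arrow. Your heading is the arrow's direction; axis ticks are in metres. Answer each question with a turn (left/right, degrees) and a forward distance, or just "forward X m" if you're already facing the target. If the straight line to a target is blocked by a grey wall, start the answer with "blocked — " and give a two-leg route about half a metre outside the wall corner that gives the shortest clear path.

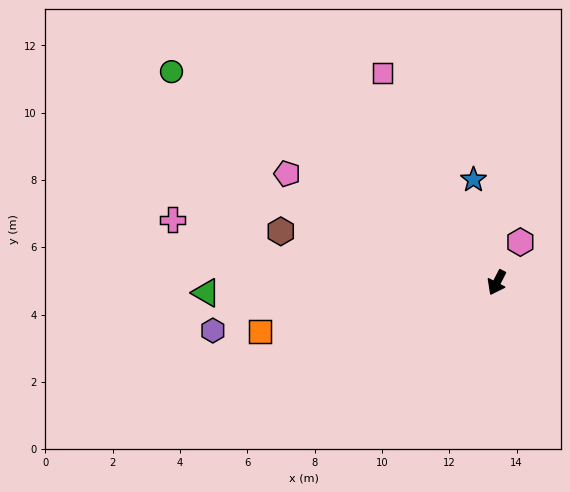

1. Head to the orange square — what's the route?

turn right 51°, forward 7.2 m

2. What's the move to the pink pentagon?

turn right 90°, forward 7.0 m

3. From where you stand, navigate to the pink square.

turn right 124°, forward 7.1 m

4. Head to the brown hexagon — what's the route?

turn right 76°, forward 6.6 m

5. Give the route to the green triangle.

turn right 61°, forward 8.6 m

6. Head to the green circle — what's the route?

turn right 96°, forward 11.5 m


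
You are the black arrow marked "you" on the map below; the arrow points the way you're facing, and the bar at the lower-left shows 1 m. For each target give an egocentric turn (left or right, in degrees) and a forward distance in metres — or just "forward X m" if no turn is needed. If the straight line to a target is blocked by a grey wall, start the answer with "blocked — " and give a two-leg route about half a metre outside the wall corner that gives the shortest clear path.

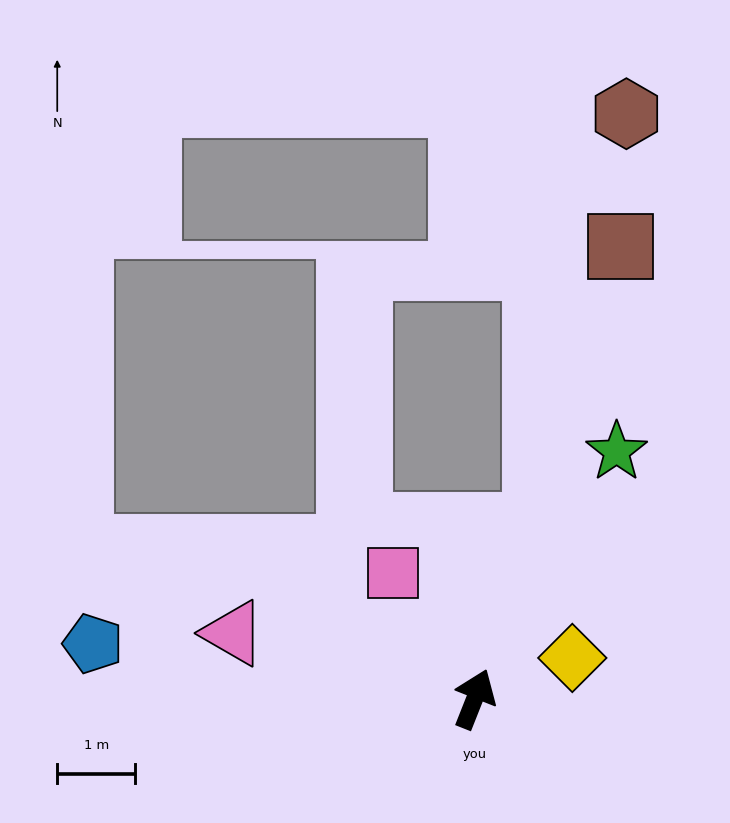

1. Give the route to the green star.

turn right 8°, forward 3.7 m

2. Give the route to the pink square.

turn left 55°, forward 1.9 m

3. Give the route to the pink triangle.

turn left 96°, forward 3.2 m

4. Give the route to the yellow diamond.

turn right 46°, forward 1.4 m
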